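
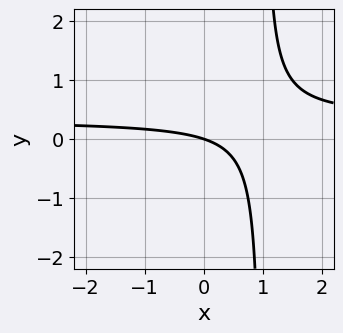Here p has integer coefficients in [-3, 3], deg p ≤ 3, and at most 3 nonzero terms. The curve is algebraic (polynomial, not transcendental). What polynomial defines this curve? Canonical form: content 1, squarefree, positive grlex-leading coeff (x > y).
3*x*y - x - 3*y

(a) deg p = 2. The shape is more complex than any degree-1 curve.
(b) Checking where it meets the axes: it meets the x-axis at x = 0 (among the integer gridlines); it crosses the y-axis at the gridline y = 0.
(c) Fitting integer coefficients to these (and the overall shape) gives p.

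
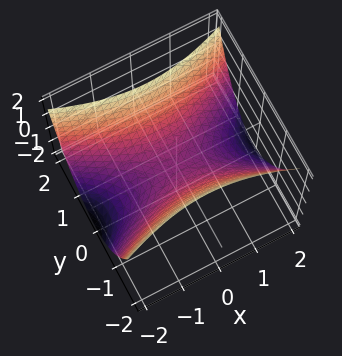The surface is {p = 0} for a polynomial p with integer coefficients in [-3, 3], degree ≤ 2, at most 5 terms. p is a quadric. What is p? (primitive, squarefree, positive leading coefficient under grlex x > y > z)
deg p = 2.
Symmetries: the x ↦ −x reflection is a symmetry, so x appears only in even powers; the y ↦ −y reflection is a symmetry, so y appears only in even powers.
Observable constraints: it crosses the x-axis at the gridline x = 0; one z-axis crossing is at z = 0; it crosses the y-axis at the gridline y = 0.
Fitting integer coefficients to these (and the overall shape) gives p.

x^2 - 3*y^2 + 3*z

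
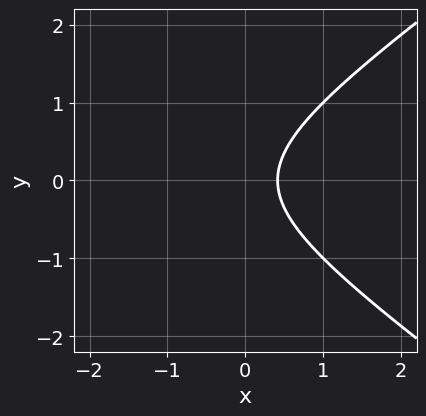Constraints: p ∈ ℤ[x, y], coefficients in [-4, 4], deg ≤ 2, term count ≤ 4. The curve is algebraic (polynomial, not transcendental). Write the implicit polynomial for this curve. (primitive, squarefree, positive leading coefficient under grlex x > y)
x^2 - 2*y^2 + 2*x - 1

First, the degree is 2 — no degree-1 curve has this shape.
Then, symmetries: mirror symmetry y ↦ −y ⇒ only even powers of y.
Then, from the axis intercepts and sections: the curve avoids every integer y-axis point in the box.
Finally, fitting integer coefficients to these (and the overall shape) gives p.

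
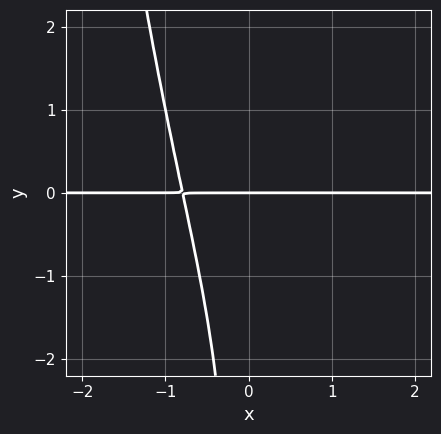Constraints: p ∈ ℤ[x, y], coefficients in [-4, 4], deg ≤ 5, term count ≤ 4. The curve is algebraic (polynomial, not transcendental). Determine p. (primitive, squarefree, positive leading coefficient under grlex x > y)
First, degree: a generic line meets the curve in up to 4 points, so deg p = 4.
Then, reading off the gridlines: the visible x-axis segment lies entirely on the curve; it crosses the y-axis at the gridline y = 0.
Finally, the integer polynomial consistent with all of this is the stated p.

2*x^3*y - x*y^2 + y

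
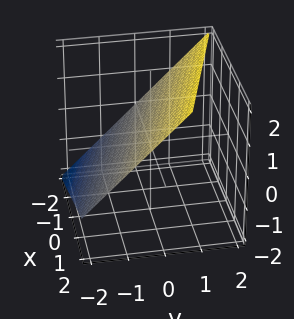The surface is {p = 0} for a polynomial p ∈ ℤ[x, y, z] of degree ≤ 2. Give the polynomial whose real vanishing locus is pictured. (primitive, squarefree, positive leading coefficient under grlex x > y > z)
Degree: the surface is flat (a plane), so deg p = 1.
Observable constraints: one x-axis crossing is at x = -2.
The integer polynomial consistent with all of this is the stated p.

x + 3*y - 3*z + 2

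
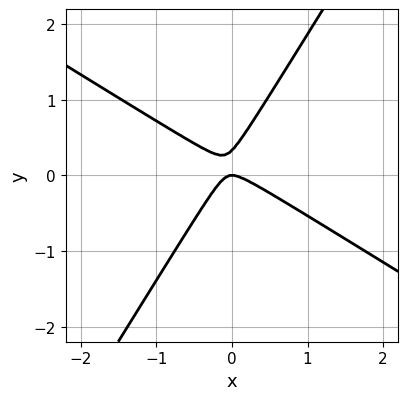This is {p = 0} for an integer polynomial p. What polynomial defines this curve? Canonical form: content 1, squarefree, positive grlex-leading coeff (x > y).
The degree is 2 — no degree-1 curve has this shape.
Observable constraints: it crosses the x-axis at the gridline x = 0; one y-axis crossing is at y = 0.
These observations pin down the coefficients.

3*x^2 + 3*x*y - 3*y^2 + y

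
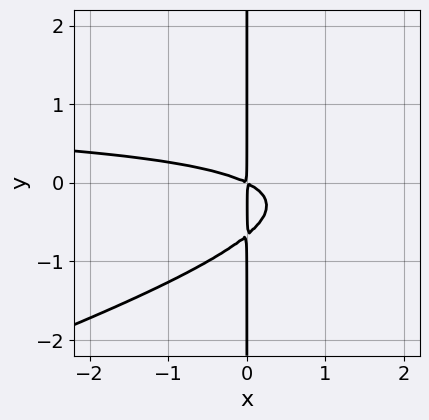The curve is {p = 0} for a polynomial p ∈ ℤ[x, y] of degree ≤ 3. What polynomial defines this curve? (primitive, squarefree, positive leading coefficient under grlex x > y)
x^2*y - 3*x*y^2 - x^2 - 2*x*y

First, deg p = 3. A generic line meets the curve in up to 3 points.
Then, from the axis intercepts and sections: every point of the y-axis in the box is on the curve.
Finally, the integer polynomial consistent with all of this is the stated p.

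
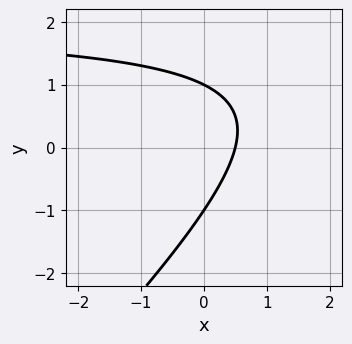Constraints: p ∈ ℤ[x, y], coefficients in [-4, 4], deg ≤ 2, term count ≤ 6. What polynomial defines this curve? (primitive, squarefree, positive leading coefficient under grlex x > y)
1. The degree is 2 — a generic line meets the curve in up to 2 points.
2. Against the integer gridlines: the y-axis gridline crossings are at y ∈ {-1, 1}.
3. Fitting integer coefficients to these (and the overall shape) gives p.

x*y - y^2 - 2*x + 1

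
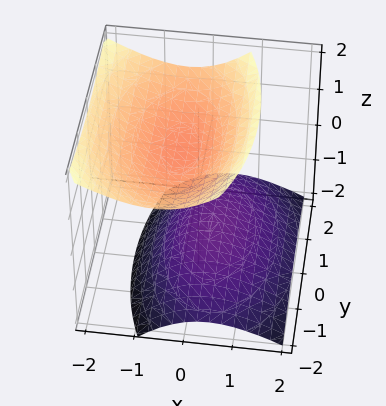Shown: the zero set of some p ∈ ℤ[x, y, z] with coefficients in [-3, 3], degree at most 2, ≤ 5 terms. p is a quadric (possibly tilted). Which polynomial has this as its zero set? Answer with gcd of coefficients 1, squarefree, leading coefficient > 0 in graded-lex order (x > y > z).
The picture has 2 separate pieces. Treating them together as one polynomial.
The degree is 2 — no degree-1 surface has this shape.
Observable constraints: it misses every integer gridline on the y-axis; the surface avoids every integer x-axis point in the box; among the integer gridlines, it crosses the z-axis at z ∈ {-1, 1}.
Together with the visible shape, these determine p as stated.

3*x^2 + 2*x*z + y^2 - 3*z^2 + 3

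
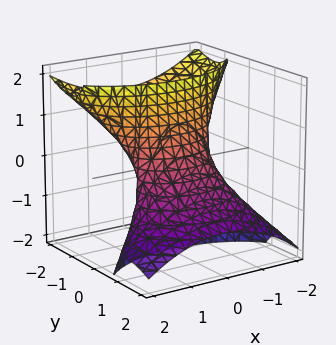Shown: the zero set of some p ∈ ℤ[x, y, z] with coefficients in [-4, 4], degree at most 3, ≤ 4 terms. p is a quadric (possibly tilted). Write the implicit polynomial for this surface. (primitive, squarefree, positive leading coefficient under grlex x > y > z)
First, deg p = 2.
Then, observable constraints: the x-axis gridline crossings are at x ∈ {-1, 1}; no z-intercept at any integer in the box.
Finally, together with the visible shape, these determine p as stated.

x^2 + 2*y^2 + 3*y*z - 1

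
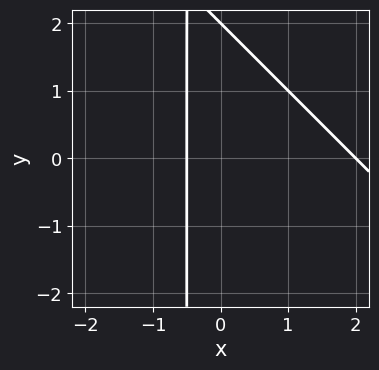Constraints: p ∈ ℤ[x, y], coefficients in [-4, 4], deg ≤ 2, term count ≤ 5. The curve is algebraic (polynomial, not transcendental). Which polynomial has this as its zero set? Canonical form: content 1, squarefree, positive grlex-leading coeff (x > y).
2*x^2 + 2*x*y - 3*x + y - 2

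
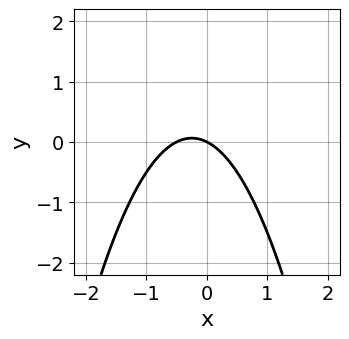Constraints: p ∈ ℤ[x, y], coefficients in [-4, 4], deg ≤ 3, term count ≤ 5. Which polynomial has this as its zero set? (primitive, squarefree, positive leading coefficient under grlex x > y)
deg p = 2.
From the visible intercepts: it meets the y-axis at y = 0 (among the integer gridlines); it meets the x-axis at x = 0 (among the integer gridlines).
Solving for integer coefficients yields p as stated.

2*x^2 + x + 2*y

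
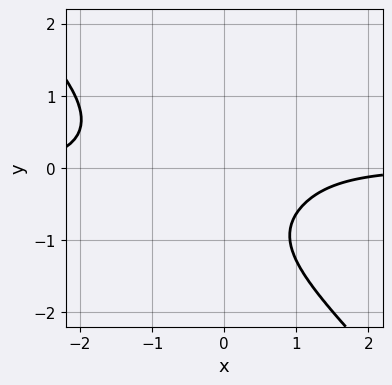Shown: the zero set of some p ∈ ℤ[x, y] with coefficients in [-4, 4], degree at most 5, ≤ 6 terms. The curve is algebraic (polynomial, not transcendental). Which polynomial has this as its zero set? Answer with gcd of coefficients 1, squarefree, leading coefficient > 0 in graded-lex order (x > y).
2*x^3*y + 2*y^4 + 2*x^2*y - 2*x*y^2 + 3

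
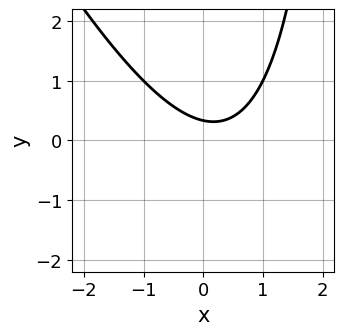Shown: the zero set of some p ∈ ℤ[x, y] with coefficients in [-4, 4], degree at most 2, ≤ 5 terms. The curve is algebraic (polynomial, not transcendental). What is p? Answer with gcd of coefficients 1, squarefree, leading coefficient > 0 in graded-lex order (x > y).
(a) deg p = 2. The shape is more complex than any degree-1 curve.
(b) Checking where it meets the axes: it misses every integer gridline on the x-axis.
(c) Matching integer coefficients to the picture gives p.

2*x^2 + x*y - x - 3*y + 1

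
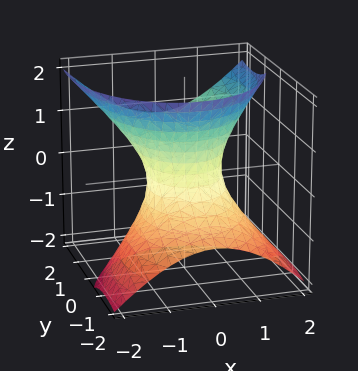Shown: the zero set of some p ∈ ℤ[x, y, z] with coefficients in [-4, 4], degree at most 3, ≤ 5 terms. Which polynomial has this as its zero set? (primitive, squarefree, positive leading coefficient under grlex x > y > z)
3*x^2 + 2*y^2 - 3*y*z - 2*z^2 - 2

1. The degree is 2 — no degree-1 surface has this shape.
2. Against the integer gridlines: the y-axis gridline crossings are at y ∈ {-1, 1}; no z-intercept at any integer in the box.
3. These observations pin down the coefficients.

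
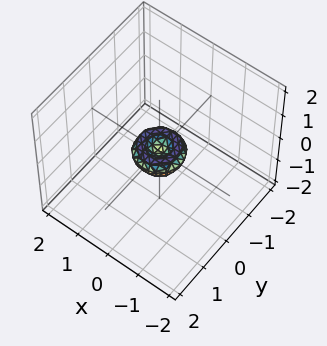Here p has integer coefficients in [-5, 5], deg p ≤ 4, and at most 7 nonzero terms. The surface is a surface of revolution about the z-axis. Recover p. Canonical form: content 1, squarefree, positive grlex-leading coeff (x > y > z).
2*x^4 + 4*x^2*y^2 + 2*y^4 - x^2 - y^2 + 2*z^2

Degree: a generic line meets the surface in up to 4 points, so deg p = 4.
Symmetries: rotational symmetry about the z-axis ⇒ p depends on x, y only through x² + y².
Reading off the gridlines: it meets the z-axis at z = 0 (among the integer gridlines); it crosses the y-axis at the gridline y = 0; a circular section at z = 0 has radius between 0 and 1; one x-axis crossing is at x = 0.
Together with the visible shape, these determine p as stated.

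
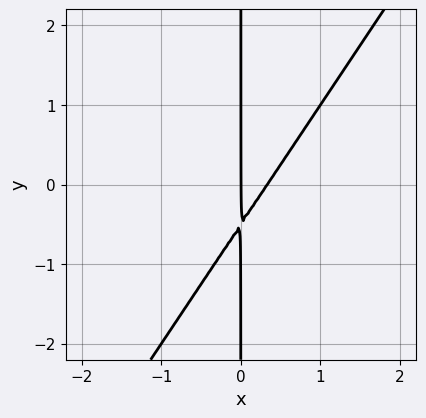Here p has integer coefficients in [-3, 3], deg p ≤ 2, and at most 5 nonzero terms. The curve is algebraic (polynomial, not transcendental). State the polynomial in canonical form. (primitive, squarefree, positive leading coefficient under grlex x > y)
The degree is 2 — the shape is more complex than any degree-1 curve.
From the visible intercepts: it crosses the x-axis at the gridline x = 0; the visible y-axis segment lies entirely on the curve.
Assembling these constraints gives the stated polynomial.

3*x^2 - 2*x*y - x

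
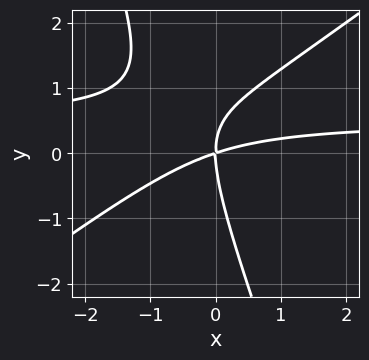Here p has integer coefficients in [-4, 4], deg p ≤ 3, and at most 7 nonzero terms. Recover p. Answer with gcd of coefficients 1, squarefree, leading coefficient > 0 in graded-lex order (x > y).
(a) deg p = 3.
(b) Checking where it meets the axes: it meets the x-axis at x = 0 (among the integer gridlines); it meets the y-axis at y = 0 (among the integer gridlines).
(c) Putting this together gives p.

2*x^2*y - 2*x*y^2 - y^3 - x^2 + 3*x*y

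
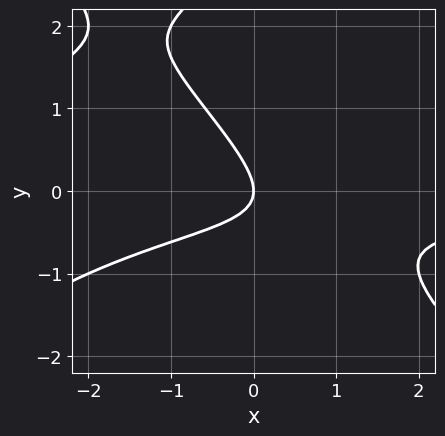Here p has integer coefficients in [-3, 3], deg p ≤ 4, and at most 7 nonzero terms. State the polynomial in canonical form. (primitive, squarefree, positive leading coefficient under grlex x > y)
x^2*y - y^3 + 2*x*y + 3*y^2 + 2*x

First, the degree is 3 — no degree-2 curve has this shape.
Then, against the integer gridlines: it meets the x-axis at x = 0 (among the integer gridlines); one y-axis crossing is at y = 0.
Finally, these observations pin down the coefficients.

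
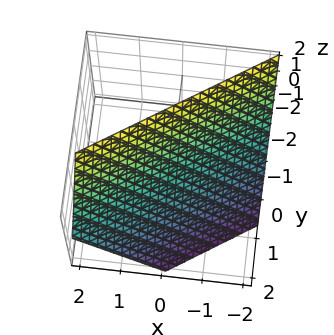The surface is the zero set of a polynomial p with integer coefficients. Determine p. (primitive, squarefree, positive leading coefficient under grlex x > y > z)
2*x - 3*y - 2*z + 2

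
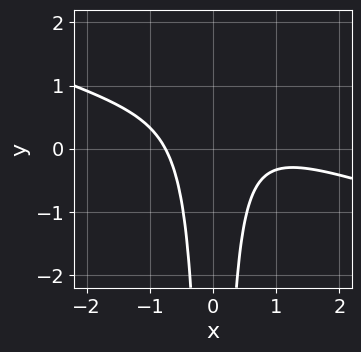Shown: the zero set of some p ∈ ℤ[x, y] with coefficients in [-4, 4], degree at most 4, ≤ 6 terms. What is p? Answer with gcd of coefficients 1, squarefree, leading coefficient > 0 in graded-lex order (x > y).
x^3 + 3*x^2*y - x^2 + 1

First, deg p = 3.
Next, reading off the gridlines: it misses every integer gridline on the y-axis.
Finally, matching integer coefficients to the picture gives p.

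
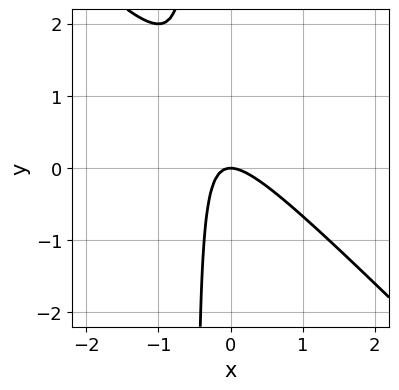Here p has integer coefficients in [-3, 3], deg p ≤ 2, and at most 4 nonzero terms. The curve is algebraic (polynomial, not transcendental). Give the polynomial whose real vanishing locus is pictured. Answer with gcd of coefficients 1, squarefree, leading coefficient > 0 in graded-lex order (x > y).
2*x^2 + 2*x*y + y

1. The degree is 2 — the shape is more complex than any degree-1 curve.
2. Observable constraints: one y-axis crossing is at y = 0; it crosses the x-axis at the gridline x = 0.
3. The integer polynomial consistent with all of this is the stated p.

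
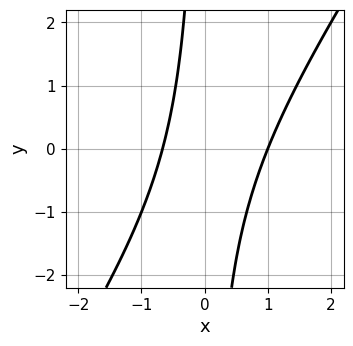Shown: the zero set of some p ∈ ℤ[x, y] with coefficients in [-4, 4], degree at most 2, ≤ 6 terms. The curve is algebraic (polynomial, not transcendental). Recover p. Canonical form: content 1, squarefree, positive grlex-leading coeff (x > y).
First, the degree is 2 — a generic line meets the curve in up to 2 points.
Next, from the visible intercepts: one x-axis crossing is at x = 1; it misses every integer gridline on the y-axis.
Finally, assembling these constraints gives the stated polynomial.

3*x^2 - 2*x*y - x - 2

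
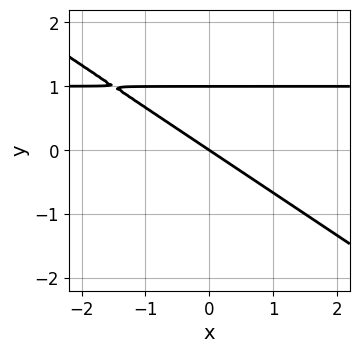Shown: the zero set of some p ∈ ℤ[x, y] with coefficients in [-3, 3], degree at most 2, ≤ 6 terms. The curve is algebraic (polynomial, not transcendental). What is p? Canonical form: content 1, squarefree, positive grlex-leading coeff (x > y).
2*x*y + 3*y^2 - 2*x - 3*y

First, degree: a generic line meets the curve in up to 2 points, so deg p = 2.
Next, checking where it meets the axes: one x-axis crossing is at x = 0; the y-axis gridline crossings are at y ∈ {0, 1}.
Finally, the integer polynomial consistent with all of this is the stated p.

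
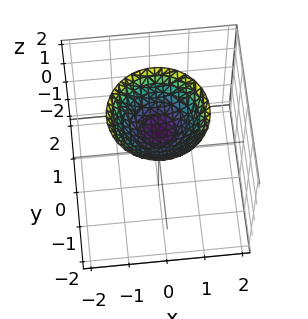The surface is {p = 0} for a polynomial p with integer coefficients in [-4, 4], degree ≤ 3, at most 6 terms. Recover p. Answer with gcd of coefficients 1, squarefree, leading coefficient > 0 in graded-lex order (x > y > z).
2*x^2 + 2*y^2 - 3*z + 3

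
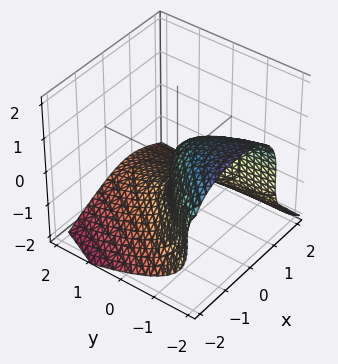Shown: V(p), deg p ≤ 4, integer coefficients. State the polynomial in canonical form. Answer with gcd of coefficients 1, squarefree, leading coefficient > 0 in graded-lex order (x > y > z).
2*z^3 + 3*x^2 - 2*x*y + 3*y

(a) The degree is 3 — a generic line meets the surface in up to 3 points.
(b) From the visible intercepts: it crosses the y-axis at the gridline y = 0; it meets the x-axis at x = 0 (among the integer gridlines).
(c) Assembling these constraints gives the stated polynomial.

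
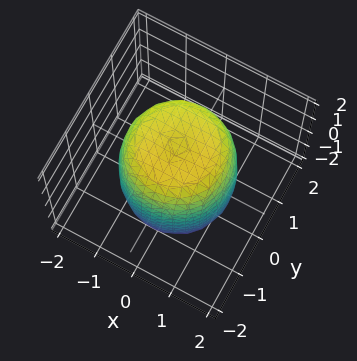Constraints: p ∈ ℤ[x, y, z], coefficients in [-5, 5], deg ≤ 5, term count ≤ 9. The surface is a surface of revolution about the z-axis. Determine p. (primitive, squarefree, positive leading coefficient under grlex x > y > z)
2*x^4 + 4*x^2*y^2 + 2*y^4 - 2*x^2 - 2*y^2 + z^2 - 3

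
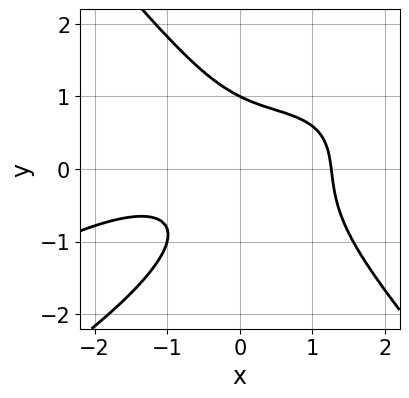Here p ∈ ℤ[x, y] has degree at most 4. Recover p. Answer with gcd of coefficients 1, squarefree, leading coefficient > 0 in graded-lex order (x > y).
x^3 - 2*x^2*y + 2*y^3 + 3*x*y - 2

(a) Degree: the shape is more complex than any degree-2 curve, so deg p = 3.
(b) Observable constraints: it crosses the y-axis at the gridline y = 1.
(c) The integer polynomial consistent with all of this is the stated p.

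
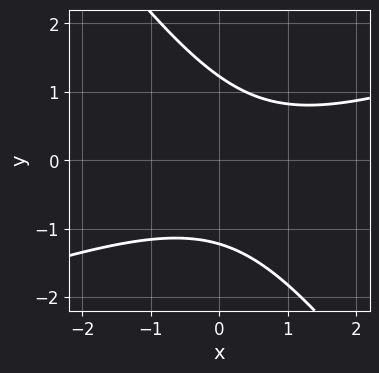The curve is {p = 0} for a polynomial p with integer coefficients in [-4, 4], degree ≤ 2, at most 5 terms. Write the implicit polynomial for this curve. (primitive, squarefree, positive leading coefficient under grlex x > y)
Degree: no degree-1 curve has this shape, so deg p = 2.
From the visible intercepts: no x-intercept at any integer in the box.
Solving for integer coefficients yields p as stated.

x^2 - 2*x*y - 2*y^2 - x + 3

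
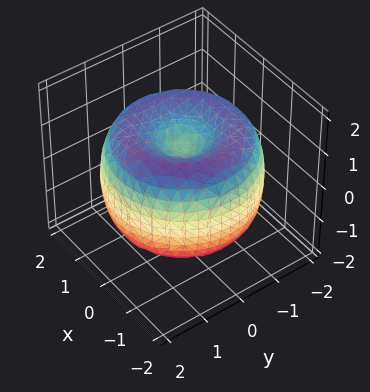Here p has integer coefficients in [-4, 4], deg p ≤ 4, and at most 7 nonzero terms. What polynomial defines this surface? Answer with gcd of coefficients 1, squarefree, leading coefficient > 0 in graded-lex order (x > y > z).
First, the degree is 4 — no degree-3 surface has this shape.
Next, symmetry: every cross-section ⟂ z is a circle, so x, y appear only via x² + y².
Next, from the axis intercepts and sections: a circular section at z = 0 has radius between 1 and 2.
Finally, assembling these constraints gives the stated polynomial.

x^4 + 2*x^2*y^2 + y^4 - 3*x^2 - 3*y^2 + 2*z^2 - 1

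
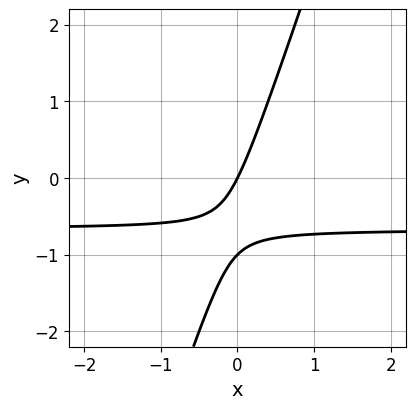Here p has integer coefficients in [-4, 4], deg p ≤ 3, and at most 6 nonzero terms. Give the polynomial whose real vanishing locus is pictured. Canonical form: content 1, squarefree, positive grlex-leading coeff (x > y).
First, deg p = 2.
Then, observable constraints: one x-axis crossing is at x = 0; among the integer gridlines, it crosses the y-axis at y ∈ {-1, 0}.
Finally, putting this together gives p.

3*x*y - y^2 + 2*x - y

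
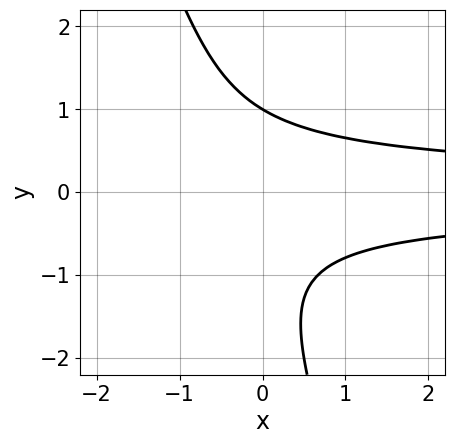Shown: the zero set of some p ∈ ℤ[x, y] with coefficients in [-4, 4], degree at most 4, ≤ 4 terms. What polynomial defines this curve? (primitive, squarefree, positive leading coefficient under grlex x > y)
3*x*y^2 + y^3 + y^2 - 2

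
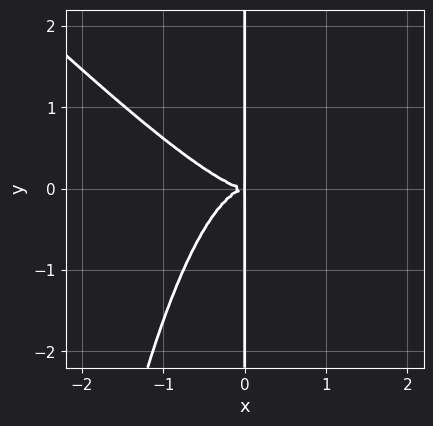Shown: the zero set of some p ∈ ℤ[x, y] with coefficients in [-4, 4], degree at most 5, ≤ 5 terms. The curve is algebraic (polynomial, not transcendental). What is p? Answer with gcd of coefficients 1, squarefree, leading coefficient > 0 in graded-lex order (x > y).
x^4 + x^3*y + x*y^2

Degree: the shape is more complex than any degree-3 curve, so deg p = 4.
From the axis intercepts and sections: every point of the y-axis in the box is on the curve.
The integer polynomial consistent with all of this is the stated p.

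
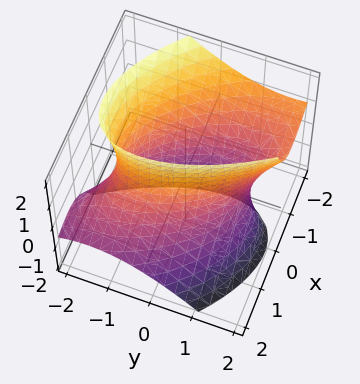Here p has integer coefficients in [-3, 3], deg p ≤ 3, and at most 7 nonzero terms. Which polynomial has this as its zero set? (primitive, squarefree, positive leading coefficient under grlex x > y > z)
3*x^2 + 3*x*y + 3*x*z + 2*y^2 - z^2 - 3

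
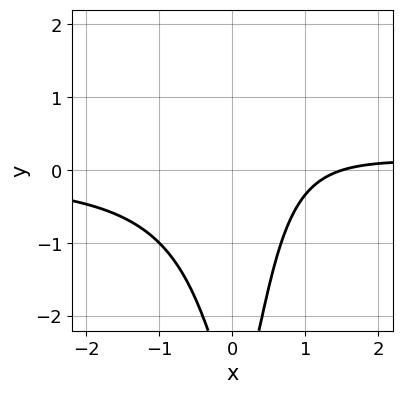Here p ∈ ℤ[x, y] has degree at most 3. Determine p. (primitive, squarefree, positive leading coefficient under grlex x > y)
3*x^2*y - x*y - 2*x + y + 3

Degree: no degree-2 curve has this shape, so deg p = 3.
From the visible intercepts: no y-intercept at any integer in the box.
The integer polynomial consistent with all of this is the stated p.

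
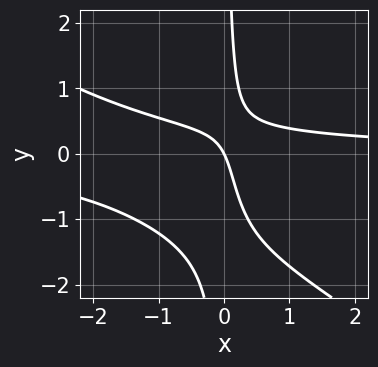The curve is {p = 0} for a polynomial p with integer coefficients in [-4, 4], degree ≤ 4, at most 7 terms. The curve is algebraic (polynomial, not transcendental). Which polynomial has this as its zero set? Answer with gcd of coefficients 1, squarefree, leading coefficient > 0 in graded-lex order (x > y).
(a) Degree: a generic line meets the curve in up to 3 points, so deg p = 3.
(b) Checking where it meets the axes: one x-axis crossing is at x = 0; it crosses the y-axis at the gridline y = 0.
(c) Together with the visible shape, these determine p as stated.

2*x^2*y + 3*x*y^2 + 3*x*y - 2*x - y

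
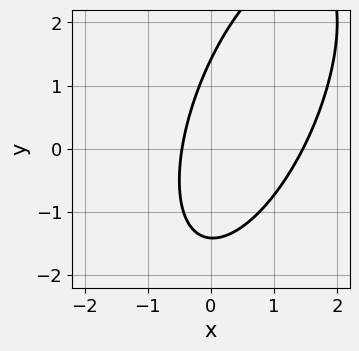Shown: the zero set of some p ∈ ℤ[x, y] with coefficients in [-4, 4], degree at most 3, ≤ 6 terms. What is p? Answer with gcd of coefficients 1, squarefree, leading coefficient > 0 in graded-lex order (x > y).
(a) deg p = 2. No degree-1 curve has this shape.
(b) The integer polynomial consistent with all of this is the stated p.

3*x^2 - 2*x*y + y^2 - 3*x - 2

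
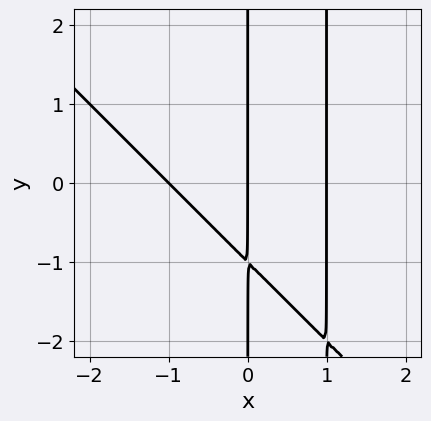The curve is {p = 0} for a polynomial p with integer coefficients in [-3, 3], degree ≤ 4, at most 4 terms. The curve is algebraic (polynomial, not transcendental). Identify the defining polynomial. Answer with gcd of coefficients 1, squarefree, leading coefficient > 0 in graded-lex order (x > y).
First, deg p = 3. The shape is more complex than any degree-2 curve.
Next, checking where it meets the axes: the x-axis gridline crossings are at x ∈ {-1, 0, 1}; the visible y-axis segment lies entirely on the curve.
Finally, the integer polynomial consistent with all of this is the stated p.

x^3 + x^2*y - x*y - x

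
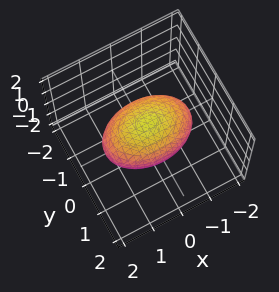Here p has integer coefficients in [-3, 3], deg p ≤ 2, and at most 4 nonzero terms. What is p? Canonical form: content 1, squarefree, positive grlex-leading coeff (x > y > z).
x^2 + 2*y^2 + 2*z^2 - 2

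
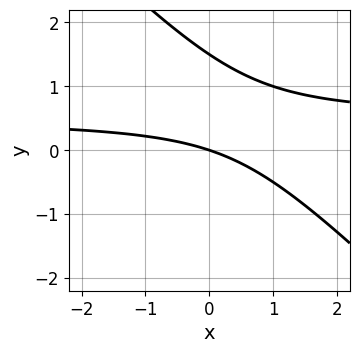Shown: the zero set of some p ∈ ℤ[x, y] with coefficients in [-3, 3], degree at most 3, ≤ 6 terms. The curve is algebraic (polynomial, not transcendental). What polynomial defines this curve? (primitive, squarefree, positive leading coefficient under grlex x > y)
2*x*y + 2*y^2 - x - 3*y

1. Degree: a generic line meets the curve in up to 2 points, so deg p = 2.
2. From the visible intercepts: one y-axis crossing is at y = 0; one x-axis crossing is at x = 0.
3. Together with the visible shape, these determine p as stated.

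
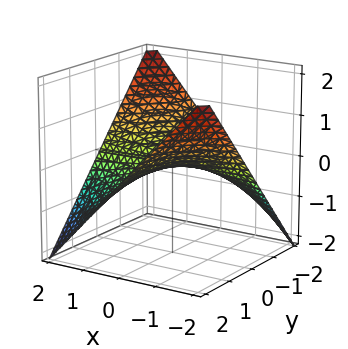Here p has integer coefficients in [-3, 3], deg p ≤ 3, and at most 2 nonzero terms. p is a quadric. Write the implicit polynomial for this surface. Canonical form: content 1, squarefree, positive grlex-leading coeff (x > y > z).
x*y + 2*z

Degree: a hyperbolic paraboloid; a quadric, so deg p = 2.
Against the integer gridlines: it crosses the z-axis at the gridline z = 0; the visible y-axis segment lies entirely on the surface; the visible x-axis segment lies entirely on the surface.
Solving for integer coefficients yields p as stated.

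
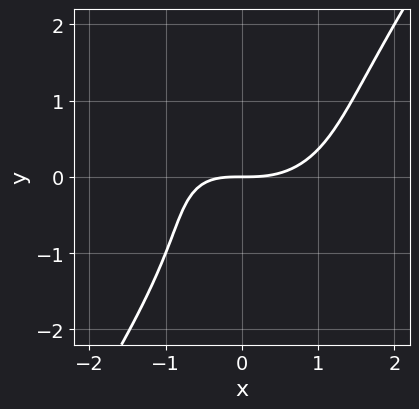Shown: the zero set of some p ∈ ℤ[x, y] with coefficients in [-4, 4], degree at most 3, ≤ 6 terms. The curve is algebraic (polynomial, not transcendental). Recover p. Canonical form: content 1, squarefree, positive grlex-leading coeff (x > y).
1. deg p = 3. A generic line meets the curve in up to 3 points.
2. Against the integer gridlines: it meets the y-axis at y = 0 (among the integer gridlines); it meets the x-axis at x = 0 (among the integer gridlines).
3. Together with the visible shape, these determine p as stated.

x^3 + x*y^2 - y^3 - x*y - 2*y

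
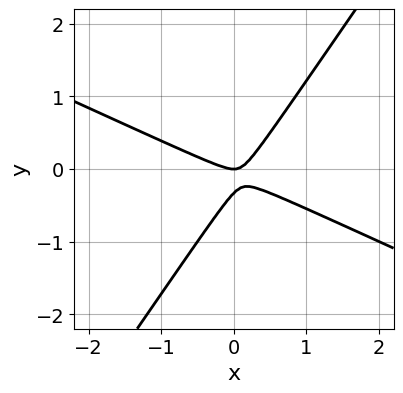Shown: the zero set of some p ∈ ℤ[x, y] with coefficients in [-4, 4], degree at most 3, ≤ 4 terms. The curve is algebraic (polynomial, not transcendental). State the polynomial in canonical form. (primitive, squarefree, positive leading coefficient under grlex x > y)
(a) deg p = 2.
(b) Checking where it meets the axes: one x-axis crossing is at x = 0; it crosses the y-axis at the gridline y = 0.
(c) Putting this together gives p.

2*x^2 + 3*x*y - 3*y^2 - y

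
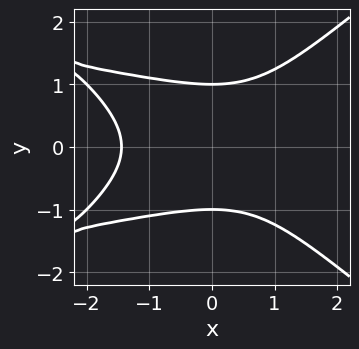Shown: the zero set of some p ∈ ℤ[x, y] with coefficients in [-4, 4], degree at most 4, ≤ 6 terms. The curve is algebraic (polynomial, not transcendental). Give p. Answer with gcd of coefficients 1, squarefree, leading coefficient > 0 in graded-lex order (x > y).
2*x^2*y^2 - 3*y^4 + x^3 + 3

(a) The degree is 4 — a generic line meets the curve in up to 4 points.
(b) Symmetries: it's symmetric under y → −y, forcing even powers of y.
(c) Reading off the gridlines: among the integer gridlines, it crosses the y-axis at y ∈ {-1, 1}.
(d) Putting this together gives p.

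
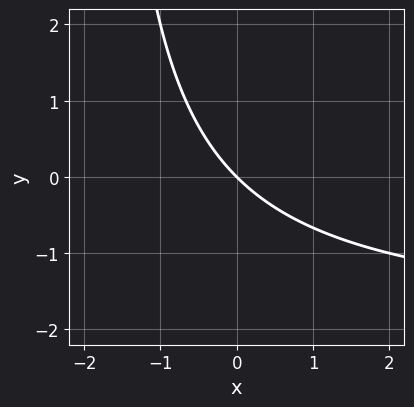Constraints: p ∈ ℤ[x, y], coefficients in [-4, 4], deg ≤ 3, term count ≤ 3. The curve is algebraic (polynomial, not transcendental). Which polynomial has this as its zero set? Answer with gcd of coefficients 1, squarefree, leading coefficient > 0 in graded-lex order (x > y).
deg p = 2.
Reading off the gridlines: it meets the x-axis at x = 0 (among the integer gridlines); it crosses the y-axis at the gridline y = 0.
Matching integer coefficients to the picture gives p.

x*y + 2*x + 2*y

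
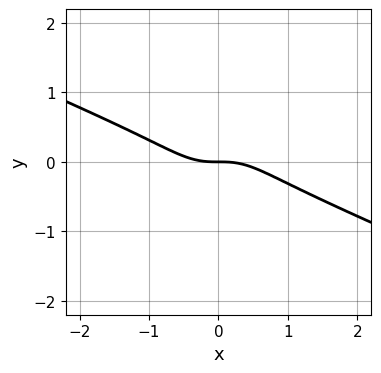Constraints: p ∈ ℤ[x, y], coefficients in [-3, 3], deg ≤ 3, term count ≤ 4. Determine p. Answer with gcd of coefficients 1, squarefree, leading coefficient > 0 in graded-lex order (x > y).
x^3 + 2*x^2*y + 2*y^3 + y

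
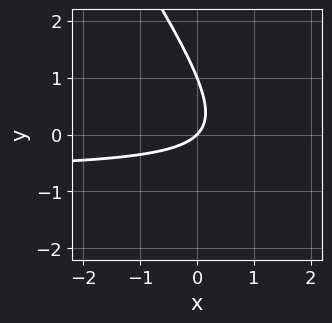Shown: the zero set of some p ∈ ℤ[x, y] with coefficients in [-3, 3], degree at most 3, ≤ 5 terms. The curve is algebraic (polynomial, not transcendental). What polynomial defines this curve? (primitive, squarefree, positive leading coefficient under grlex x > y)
1. Degree: the shape is more complex than any degree-1 curve, so deg p = 2.
2. Checking where it meets the axes: the y-axis gridline crossings are at y ∈ {0, 1}; it meets the x-axis at x = 0 (among the integer gridlines).
3. Together with the visible shape, these determine p as stated.

3*x*y + 2*y^2 + 2*x - 2*y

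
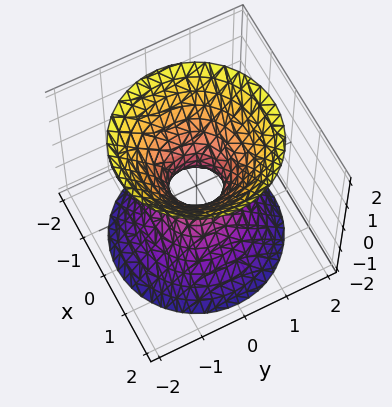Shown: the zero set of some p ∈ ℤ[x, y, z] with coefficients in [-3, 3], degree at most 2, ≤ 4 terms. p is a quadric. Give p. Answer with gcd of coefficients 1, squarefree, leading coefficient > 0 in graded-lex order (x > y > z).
3*x^2 + 3*y^2 - 2*z^2 - 1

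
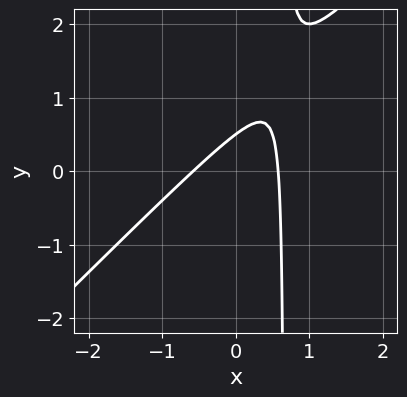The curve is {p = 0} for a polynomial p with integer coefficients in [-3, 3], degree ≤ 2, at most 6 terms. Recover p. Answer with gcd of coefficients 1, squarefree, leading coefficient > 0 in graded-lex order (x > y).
(a) Degree: a generic line meets the curve in up to 2 points, so deg p = 2.
(b) Solving for integer coefficients yields p as stated.

3*x^2 - 3*x*y + 2*y - 1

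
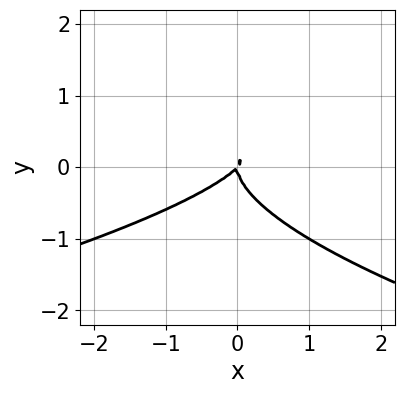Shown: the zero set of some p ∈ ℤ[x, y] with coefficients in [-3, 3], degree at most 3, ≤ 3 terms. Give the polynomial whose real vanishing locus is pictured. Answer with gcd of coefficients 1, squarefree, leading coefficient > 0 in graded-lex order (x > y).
deg p = 3.
Checking where it meets the axes: it crosses the y-axis at the gridline y = 0; it crosses the x-axis at the gridline x = 0.
These observations pin down the coefficients.

2*y^3 + x^2 - x*y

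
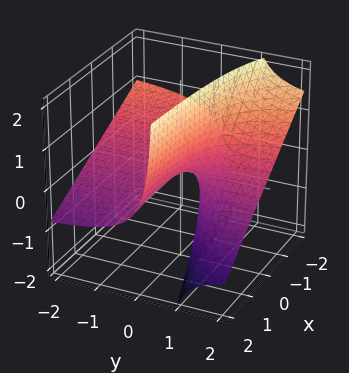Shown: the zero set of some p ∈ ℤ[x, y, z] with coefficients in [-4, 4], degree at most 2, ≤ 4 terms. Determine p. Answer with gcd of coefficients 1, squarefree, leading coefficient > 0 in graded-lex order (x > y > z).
deg p = 2.
Against the integer gridlines: one z-axis crossing is at z = 0; the visible y-axis segment lies entirely on the surface.
Together with the visible shape, these determine p as stated.

x*y + 2*y*z - z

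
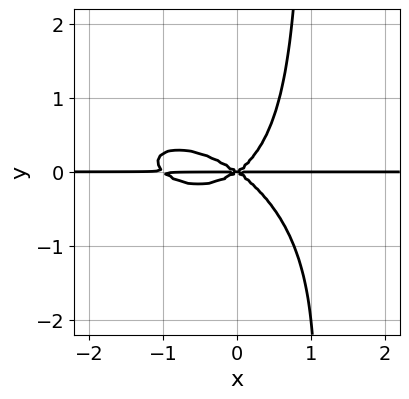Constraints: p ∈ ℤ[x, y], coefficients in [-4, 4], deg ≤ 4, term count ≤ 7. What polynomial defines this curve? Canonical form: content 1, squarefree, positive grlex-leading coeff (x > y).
1. The degree is 4 — no degree-3 curve has this shape.
2. From the axis intercepts and sections: it meets the y-axis at y = 0 (among the integer gridlines); every point of the x-axis in the box is on the curve.
3. Assembling these constraints gives the stated polynomial.

x^3*y + x^2*y^2 + 2*x*y^3 + x^2*y - 2*y^3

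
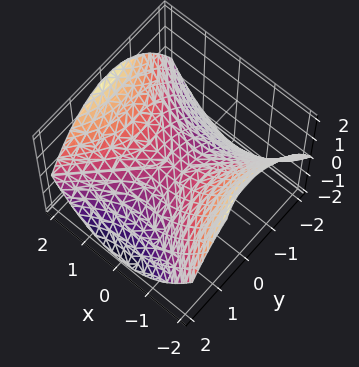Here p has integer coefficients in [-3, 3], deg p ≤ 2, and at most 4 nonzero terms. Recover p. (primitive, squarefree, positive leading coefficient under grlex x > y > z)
x^2 - y^2 - 2*z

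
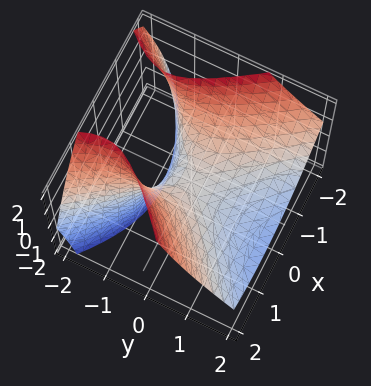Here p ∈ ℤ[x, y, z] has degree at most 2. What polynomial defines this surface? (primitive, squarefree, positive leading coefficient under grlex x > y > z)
2*x^2 - x*y - 2*y^2 - 3*y*z - 3*z

First, deg p = 2. The shape is more complex than any degree-1 surface.
Then, from the axis intercepts and sections: it crosses the y-axis at the gridline y = 0; it crosses the z-axis at the gridline z = 0; it meets the x-axis at x = 0 (among the integer gridlines).
Finally, solving for integer coefficients yields p as stated.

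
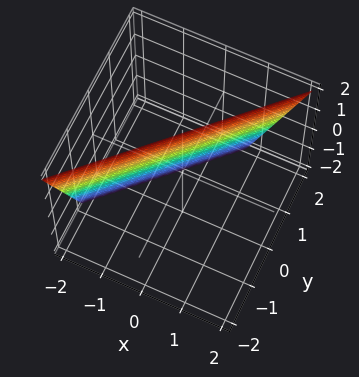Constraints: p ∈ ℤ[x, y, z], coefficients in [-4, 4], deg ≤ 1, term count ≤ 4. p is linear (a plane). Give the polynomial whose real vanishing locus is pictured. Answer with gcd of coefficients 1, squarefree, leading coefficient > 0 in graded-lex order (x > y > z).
3*x - 3*y - z + 2

1. The degree is 1 — the surface is flat (a plane).
2. Checking where it meets the axes: it crosses the z-axis at the gridline z = 2.
3. These observations pin down the coefficients.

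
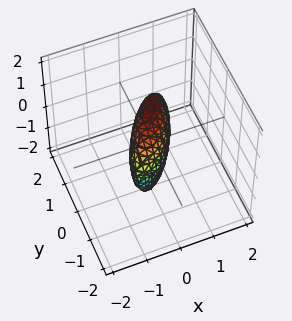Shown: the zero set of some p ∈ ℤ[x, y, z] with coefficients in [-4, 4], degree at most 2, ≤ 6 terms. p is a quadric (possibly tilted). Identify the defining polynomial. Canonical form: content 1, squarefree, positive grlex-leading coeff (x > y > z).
The degree is 2 — no degree-1 surface has this shape.
Reading off the gridlines: among the integer gridlines, it crosses the z-axis at z ∈ {-1, 1}.
The integer polynomial consistent with all of this is the stated p.

3*x^2 - 3*x*y + 2*y^2 - y*z + z^2 - 1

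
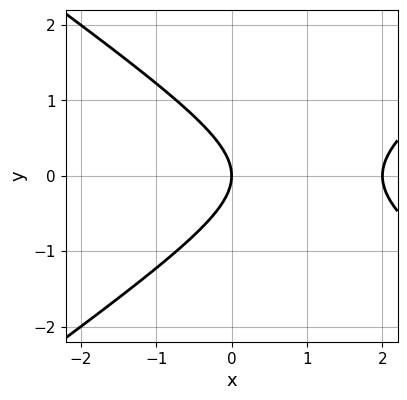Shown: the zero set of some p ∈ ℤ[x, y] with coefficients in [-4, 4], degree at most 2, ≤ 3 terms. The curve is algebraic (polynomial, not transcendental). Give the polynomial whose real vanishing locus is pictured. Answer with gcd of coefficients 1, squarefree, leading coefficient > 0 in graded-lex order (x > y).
1. Degree: a generic line meets the curve in up to 2 points, so deg p = 2.
2. Symmetries: mirror symmetry y ↦ −y ⇒ only even powers of y.
3. From the visible intercepts: among the integer gridlines, it crosses the x-axis at x ∈ {0, 2}; it meets the y-axis at y = 0 (among the integer gridlines).
4. Matching integer coefficients to the picture gives p.

x^2 - 2*y^2 - 2*x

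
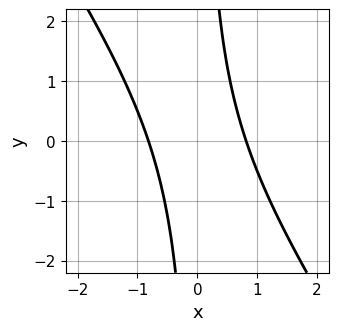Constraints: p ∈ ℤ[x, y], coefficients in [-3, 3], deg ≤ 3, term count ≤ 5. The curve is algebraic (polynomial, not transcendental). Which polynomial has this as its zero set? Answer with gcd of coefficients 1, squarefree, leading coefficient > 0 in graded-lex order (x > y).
Degree: the shape is more complex than any degree-1 curve, so deg p = 2.
Checking where it meets the axes: the curve avoids every integer y-axis point in the box.
Fitting integer coefficients to these (and the overall shape) gives p.

3*x^2 + 2*x*y - 2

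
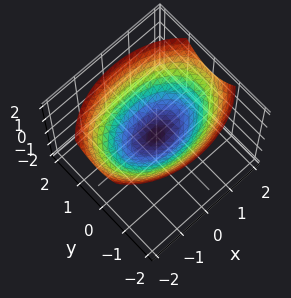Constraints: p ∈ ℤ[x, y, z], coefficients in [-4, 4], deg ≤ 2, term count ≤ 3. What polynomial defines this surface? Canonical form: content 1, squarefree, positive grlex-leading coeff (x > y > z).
First, degree: a paraboloid; a quadric, so deg p = 2.
Then, symmetries: mirror symmetry y ↦ −y ⇒ only even powers of y; mirror symmetry x ↦ −x ⇒ only even powers of x.
Next, from the visible intercepts: it crosses the y-axis at the gridline y = 0; it crosses the x-axis at the gridline x = 0; one z-axis crossing is at z = 0.
Finally, together with the visible shape, these determine p as stated.

x^2 + 2*y^2 - 3*z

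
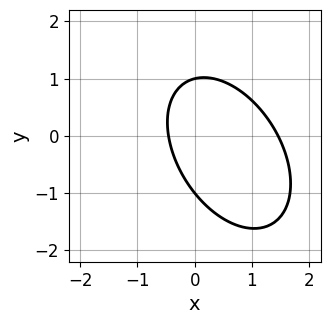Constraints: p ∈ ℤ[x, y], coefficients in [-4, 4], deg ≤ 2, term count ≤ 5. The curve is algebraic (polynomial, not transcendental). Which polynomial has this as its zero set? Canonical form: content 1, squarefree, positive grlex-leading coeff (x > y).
3*x^2 + 2*x*y + 2*y^2 - 3*x - 2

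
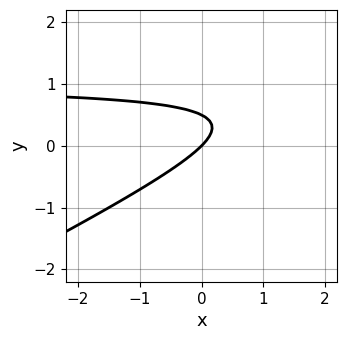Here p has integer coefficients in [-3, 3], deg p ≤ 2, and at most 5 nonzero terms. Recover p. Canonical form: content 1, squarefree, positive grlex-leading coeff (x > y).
Degree: a generic line meets the curve in up to 2 points, so deg p = 2.
Against the integer gridlines: one x-axis crossing is at x = 0; it crosses the y-axis at the gridline y = 0.
Together with the visible shape, these determine p as stated.

x*y - 2*y^2 - x + y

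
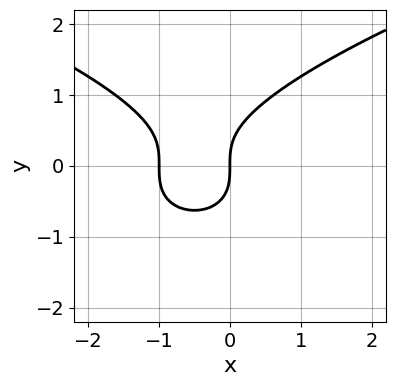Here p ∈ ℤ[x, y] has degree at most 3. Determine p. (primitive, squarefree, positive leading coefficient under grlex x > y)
First, deg p = 3.
Then, from the axis intercepts and sections: it meets the y-axis at y = 0 (among the integer gridlines); the x-axis gridline crossings are at x ∈ {-1, 0}.
Finally, matching integer coefficients to the picture gives p.

y^3 - x^2 - x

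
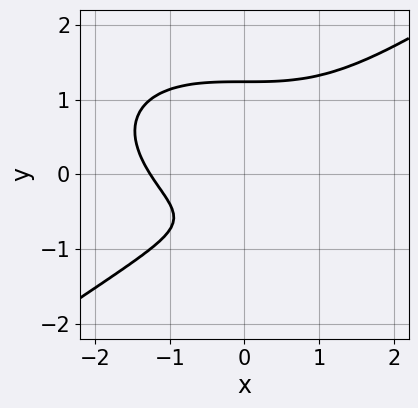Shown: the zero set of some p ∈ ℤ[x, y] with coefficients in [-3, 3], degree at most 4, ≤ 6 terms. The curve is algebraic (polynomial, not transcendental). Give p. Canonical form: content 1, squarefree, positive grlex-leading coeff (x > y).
x^3 - 3*y^3 + 3*y + 2

The degree is 3 — no degree-2 curve has this shape.
Putting this together gives p.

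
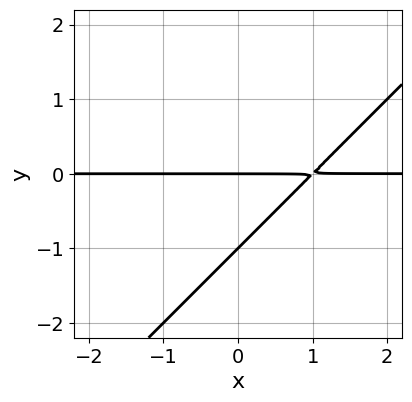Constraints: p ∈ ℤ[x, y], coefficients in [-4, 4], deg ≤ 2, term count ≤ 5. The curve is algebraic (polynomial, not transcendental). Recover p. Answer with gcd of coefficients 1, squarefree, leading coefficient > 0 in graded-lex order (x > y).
x*y - y^2 - y

First, deg p = 2. A generic line meets the curve in up to 2 points.
Next, from the visible intercepts: the visible x-axis segment lies entirely on the curve; among the integer gridlines, it crosses the y-axis at y ∈ {-1, 0}.
Finally, assembling these constraints gives the stated polynomial.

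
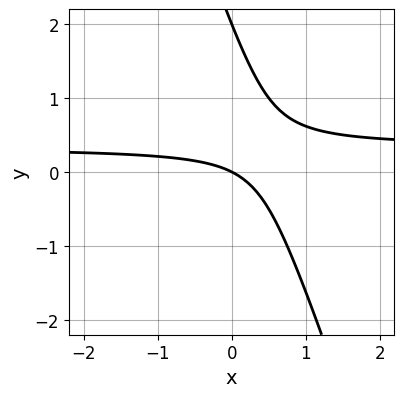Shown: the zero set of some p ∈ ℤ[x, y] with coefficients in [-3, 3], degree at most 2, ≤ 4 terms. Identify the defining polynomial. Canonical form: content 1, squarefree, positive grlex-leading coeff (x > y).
1. The degree is 2 — no degree-1 curve has this shape.
2. From the visible intercepts: among the integer gridlines, it crosses the y-axis at y ∈ {0, 2}; it crosses the x-axis at the gridline x = 0.
3. Fitting integer coefficients to these (and the overall shape) gives p.

3*x*y + y^2 - x - 2*y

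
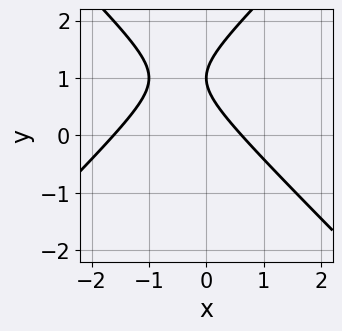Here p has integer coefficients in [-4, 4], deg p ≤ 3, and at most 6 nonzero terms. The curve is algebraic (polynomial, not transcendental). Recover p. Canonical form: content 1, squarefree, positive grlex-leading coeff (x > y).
x^2 - y^2 + x + 2*y - 1

First, degree: no degree-1 curve has this shape, so deg p = 2.
Next, checking where it meets the axes: one y-axis crossing is at y = 1.
Finally, solving for integer coefficients yields p as stated.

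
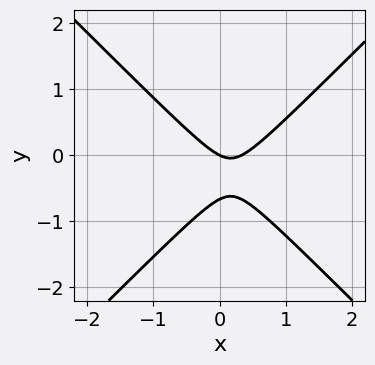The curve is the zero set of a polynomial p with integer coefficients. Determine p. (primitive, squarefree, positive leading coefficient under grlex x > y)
3*x^2 - 3*y^2 - x - 2*y

The degree is 2 — the shape is more complex than any degree-1 curve.
From the axis intercepts and sections: it meets the x-axis at x = 0 (among the integer gridlines); it meets the y-axis at y = 0 (among the integer gridlines).
Putting this together gives p.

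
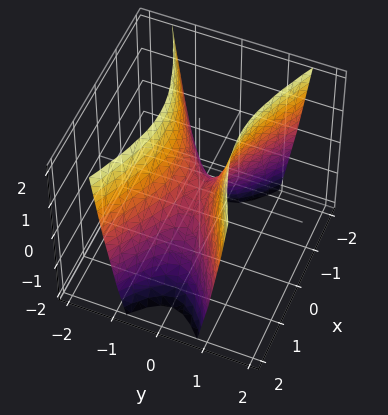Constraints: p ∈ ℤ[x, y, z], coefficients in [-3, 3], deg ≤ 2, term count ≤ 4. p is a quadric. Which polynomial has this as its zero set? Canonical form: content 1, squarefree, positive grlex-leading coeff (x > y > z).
1. The degree is 2 — a saddle surface; a quadric.
2. Symmetries: mirror symmetry x ↦ −x ⇒ only even powers of x; it's symmetric under y → −y, forcing even powers of y.
3. Reading off the gridlines: it crosses the y-axis at the gridline y = 0; one z-axis crossing is at z = 0.
4. These observations pin down the coefficients.

x^2 - 3*y^2 + z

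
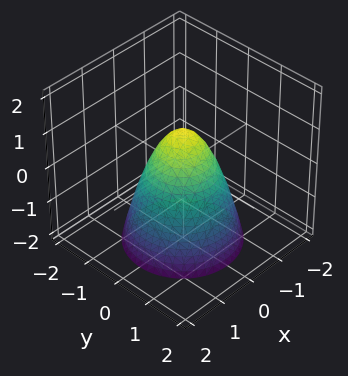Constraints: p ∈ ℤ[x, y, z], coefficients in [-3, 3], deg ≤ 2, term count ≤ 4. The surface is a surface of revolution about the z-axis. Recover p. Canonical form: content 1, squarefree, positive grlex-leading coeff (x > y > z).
3*x^2 + 3*y^2 + 2*z - 2

First, the degree is 2 — the shape is more complex than any degree-1 surface.
Then, symmetries: rotational symmetry about the z-axis ⇒ p depends on x, y only through x² + y².
Then, from the visible intercepts: a circular section at z = 0 has radius between 0 and 1; one z-axis crossing is at z = 1.
Finally, matching integer coefficients to the picture gives p.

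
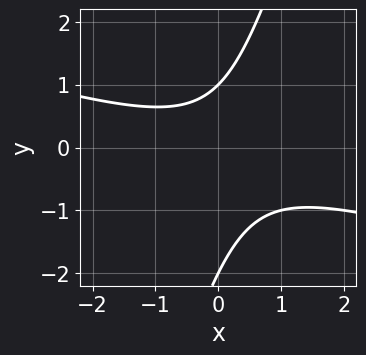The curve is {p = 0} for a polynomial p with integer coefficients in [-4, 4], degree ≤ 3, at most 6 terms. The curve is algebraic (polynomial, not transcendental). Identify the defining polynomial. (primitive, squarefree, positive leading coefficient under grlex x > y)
(a) deg p = 2.
(b) Against the integer gridlines: the curve avoids every integer x-axis point in the box; among the integer gridlines, it crosses the y-axis at y ∈ {-2, 1}.
(c) The integer polynomial consistent with all of this is the stated p.

x^2 + 3*x*y - y^2 - y + 2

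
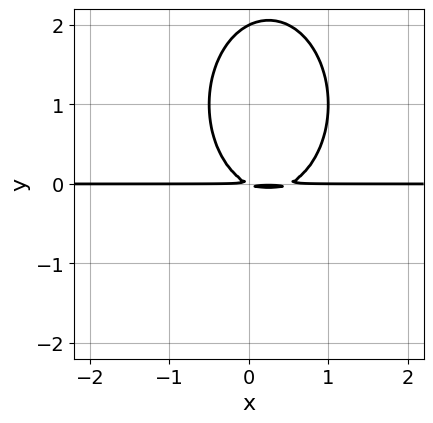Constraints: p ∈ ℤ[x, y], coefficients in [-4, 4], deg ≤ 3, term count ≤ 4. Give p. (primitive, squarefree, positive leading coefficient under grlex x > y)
First, deg p = 3. The shape is more complex than any degree-2 curve.
Then, from the visible intercepts: every point of the x-axis in the box is on the curve; it crosses the y-axis at the gridline y = 2.
Finally, fitting integer coefficients to these (and the overall shape) gives p.

2*x^2*y + y^3 - x*y - 2*y^2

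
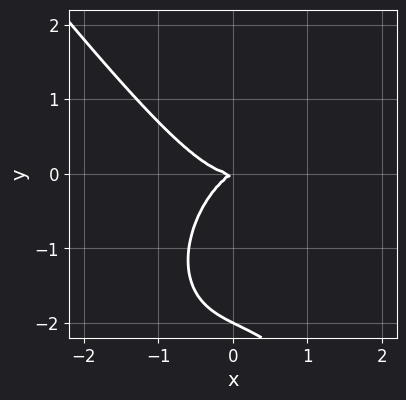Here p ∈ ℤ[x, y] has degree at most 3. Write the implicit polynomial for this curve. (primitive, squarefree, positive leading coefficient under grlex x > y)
2*x^3 + y^3 - x*y + 2*y^2

deg p = 3. A generic line meets the curve in up to 3 points.
Against the integer gridlines: the y-axis gridline crossings are at y ∈ {-2, 0}; it crosses the x-axis at the gridline x = 0.
Together with the visible shape, these determine p as stated.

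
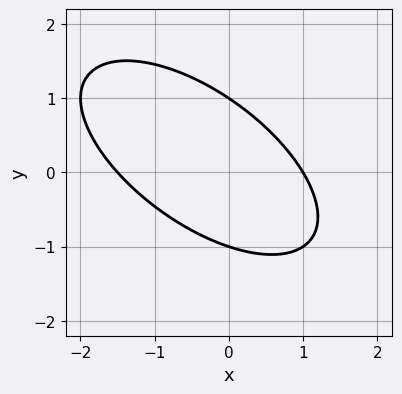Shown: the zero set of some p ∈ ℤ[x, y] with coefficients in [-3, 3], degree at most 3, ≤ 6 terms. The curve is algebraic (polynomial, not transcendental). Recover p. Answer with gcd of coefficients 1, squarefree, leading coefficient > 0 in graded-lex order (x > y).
1. The degree is 2 — the shape is more complex than any degree-1 curve.
2. From the visible intercepts: the y-axis gridline crossings are at y ∈ {-1, 1}; one x-axis crossing is at x = 1.
3. Fitting integer coefficients to these (and the overall shape) gives p.

2*x^2 + 3*x*y + 3*y^2 + x - 3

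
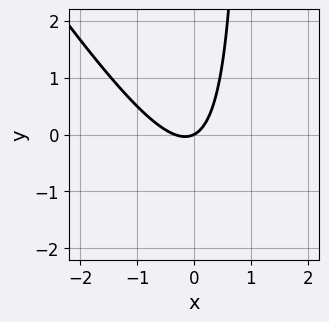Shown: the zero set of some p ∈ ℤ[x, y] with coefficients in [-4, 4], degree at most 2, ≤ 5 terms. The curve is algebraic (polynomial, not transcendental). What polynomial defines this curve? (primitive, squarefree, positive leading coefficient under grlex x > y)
First, degree: the shape is more complex than any degree-1 curve, so deg p = 2.
Then, reading off the gridlines: it meets the y-axis at y = 0 (among the integer gridlines); it meets the x-axis at x = 0 (among the integer gridlines).
Finally, fitting integer coefficients to these (and the overall shape) gives p.

3*x^2 + 2*x*y + x - 2*y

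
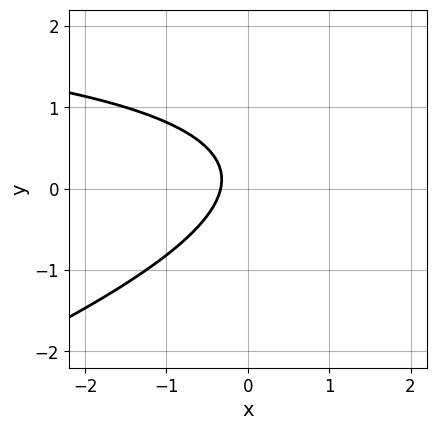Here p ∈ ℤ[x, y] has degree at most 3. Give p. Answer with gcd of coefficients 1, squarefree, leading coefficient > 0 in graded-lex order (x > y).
x*y - 3*y^2 - 3*x + y - 1

First, deg p = 2. A generic line meets the curve in up to 2 points.
Then, from the axis intercepts and sections: it misses every integer gridline on the y-axis.
Finally, these observations pin down the coefficients.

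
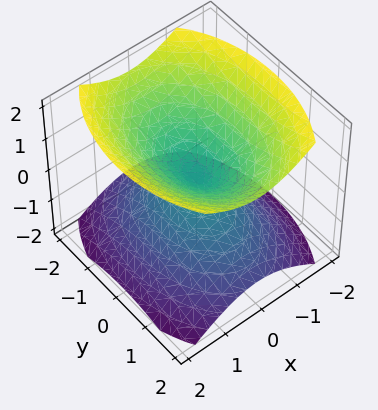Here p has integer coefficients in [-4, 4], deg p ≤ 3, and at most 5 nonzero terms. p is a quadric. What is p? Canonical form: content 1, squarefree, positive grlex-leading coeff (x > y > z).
2*x^2 + y^2 - 2*z^2

1. The picture has 2 separate pieces. They look like related sheets of one shape, so recover p as a whole.
2. deg p = 2. Two nappes meeting at a single point; a quadric.
3. Symmetries: it's symmetric under y → −y, forcing even powers of y; the x ↦ −x reflection is a symmetry, so x appears only in even powers; mirror symmetry z ↦ −z ⇒ only even powers of z.
4. Checking where it meets the axes: it crosses the x-axis at the gridline x = 0; it meets the z-axis at z = 0 (among the integer gridlines).
5. Together with the visible shape, these determine p as stated.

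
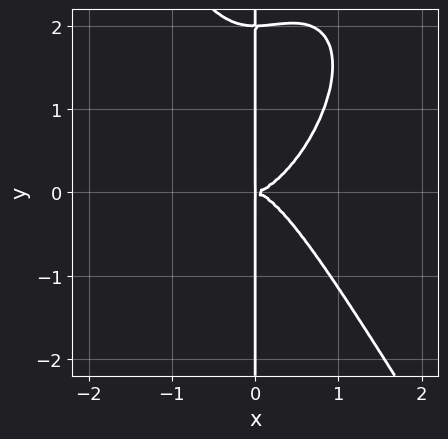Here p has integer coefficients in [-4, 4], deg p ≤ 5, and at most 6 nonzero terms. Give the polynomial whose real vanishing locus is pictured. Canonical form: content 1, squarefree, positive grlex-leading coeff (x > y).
3*x^4 - x^3*y + x*y^3 - 2*x*y^2

1. deg p = 4.
2. Against the integer gridlines: every point of the y-axis in the box is on the curve.
3. Putting this together gives p.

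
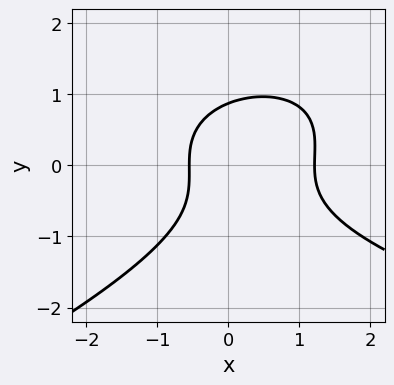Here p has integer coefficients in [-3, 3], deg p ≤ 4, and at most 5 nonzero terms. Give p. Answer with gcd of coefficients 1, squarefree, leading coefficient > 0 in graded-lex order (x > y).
First, degree: a generic line meets the curve in up to 3 points, so deg p = 3.
Finally, matching integer coefficients to the picture gives p.

x*y^2 - 3*y^3 - 3*x^2 + 2*x + 2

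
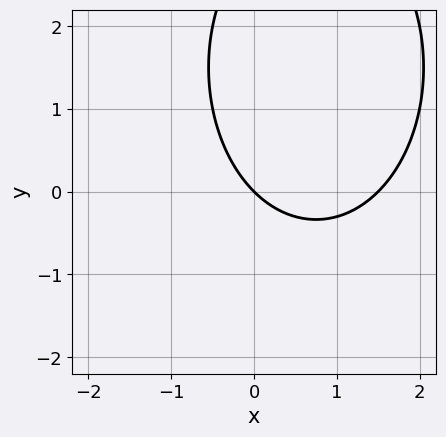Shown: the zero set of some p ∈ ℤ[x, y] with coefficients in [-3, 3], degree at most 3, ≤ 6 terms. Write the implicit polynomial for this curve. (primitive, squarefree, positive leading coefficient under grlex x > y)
2*x^2 + y^2 - 3*x - 3*y

(a) deg p = 2.
(b) Checking where it meets the axes: one y-axis crossing is at y = 0; it crosses the x-axis at the gridline x = 0.
(c) The integer polynomial consistent with all of this is the stated p.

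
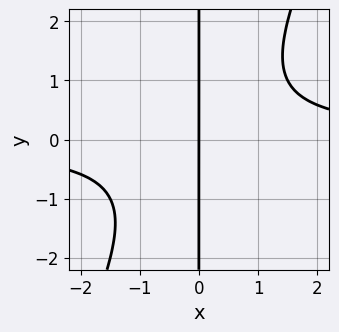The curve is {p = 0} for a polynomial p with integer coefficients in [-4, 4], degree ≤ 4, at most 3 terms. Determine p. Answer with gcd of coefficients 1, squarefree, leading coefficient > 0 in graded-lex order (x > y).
1. The degree is 3 — the shape is more complex than any degree-2 curve.
2. Checking where it meets the axes: it meets the x-axis at x = 0 (among the integer gridlines); every point of the y-axis in the box is on the curve.
3. Together with the visible shape, these determine p as stated.

2*x^2*y - x*y^2 - 2*x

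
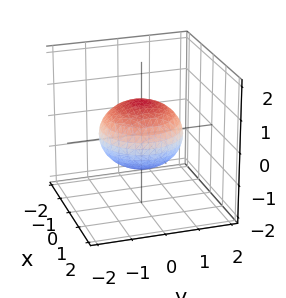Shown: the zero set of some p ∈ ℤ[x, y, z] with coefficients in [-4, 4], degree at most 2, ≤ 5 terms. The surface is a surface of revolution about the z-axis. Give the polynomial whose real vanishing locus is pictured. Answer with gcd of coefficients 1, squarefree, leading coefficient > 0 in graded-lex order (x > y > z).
First, deg p = 2.
Then, symmetry: every cross-section ⟂ z is a circle, so x, y appear only via x² + y².
Then, from the axis intercepts and sections: among the integer gridlines, it crosses the z-axis at z ∈ {-1, 1}; a circular section at z = 0 has radius between 1 and 2.
Finally, together with the visible shape, these determine p as stated.

2*x^2 + 2*y^2 + 3*z^2 - 3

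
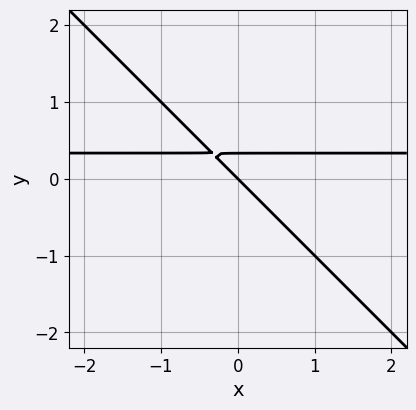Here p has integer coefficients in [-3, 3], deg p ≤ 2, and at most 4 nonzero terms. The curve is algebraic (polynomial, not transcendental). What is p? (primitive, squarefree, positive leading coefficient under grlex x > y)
3*x*y + 3*y^2 - x - y

Degree: no degree-1 curve has this shape, so deg p = 2.
Against the integer gridlines: it meets the y-axis at y = 0 (among the integer gridlines); one x-axis crossing is at x = 0.
Together with the visible shape, these determine p as stated.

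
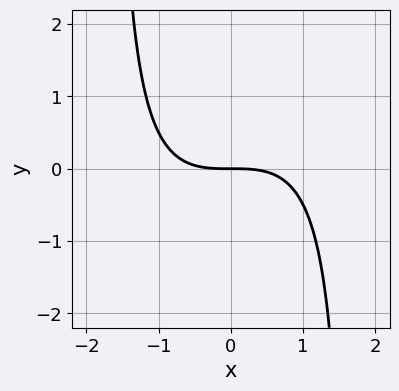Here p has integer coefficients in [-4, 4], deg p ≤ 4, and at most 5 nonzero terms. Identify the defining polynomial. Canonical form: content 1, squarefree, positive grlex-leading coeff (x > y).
1. deg p = 3. No degree-2 curve has this shape.
2. From the visible intercepts: it crosses the y-axis at the gridline y = 0; it crosses the x-axis at the gridline x = 0.
3. Putting this together gives p.

x^3 - x^2*y + 3*y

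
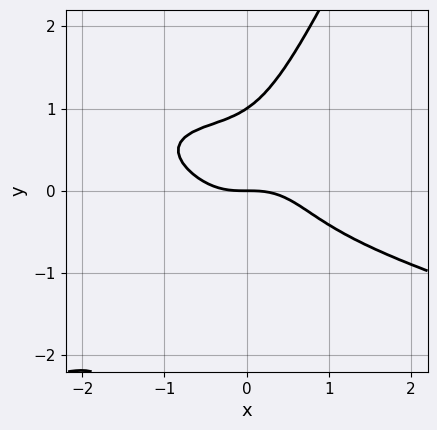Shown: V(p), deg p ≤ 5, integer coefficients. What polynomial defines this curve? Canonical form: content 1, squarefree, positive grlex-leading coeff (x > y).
2*x*y^3 - y^4 + x^3 + x^2*y + y

(a) Degree: a generic line meets the curve in up to 4 points, so deg p = 4.
(b) From the visible intercepts: among the integer gridlines, it crosses the y-axis at y ∈ {0, 1}; it meets the x-axis at x = 0 (among the integer gridlines).
(c) Matching integer coefficients to the picture gives p.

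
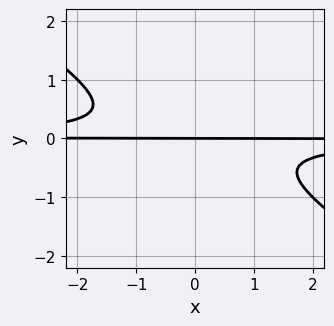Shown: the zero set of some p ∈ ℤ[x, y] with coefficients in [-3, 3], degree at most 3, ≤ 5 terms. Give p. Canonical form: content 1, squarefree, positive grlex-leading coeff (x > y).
The degree is 3 — the shape is more complex than any degree-2 curve.
From the visible intercepts: one y-axis crossing is at y = 0; every point of the x-axis in the box is on the curve.
Together with the visible shape, these determine p as stated.

2*x*y^2 + 3*y^3 + y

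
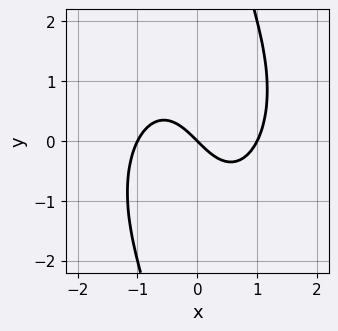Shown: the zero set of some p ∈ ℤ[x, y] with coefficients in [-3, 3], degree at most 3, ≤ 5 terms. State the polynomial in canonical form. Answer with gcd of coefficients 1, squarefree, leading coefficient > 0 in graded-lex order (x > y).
2*x^3 + x*y^2 - 2*x - 2*y

First, deg p = 3.
Then, checking where it meets the axes: it meets the y-axis at y = 0 (among the integer gridlines); among the integer gridlines, it crosses the x-axis at x ∈ {-1, 0, 1}.
Finally, assembling these constraints gives the stated polynomial.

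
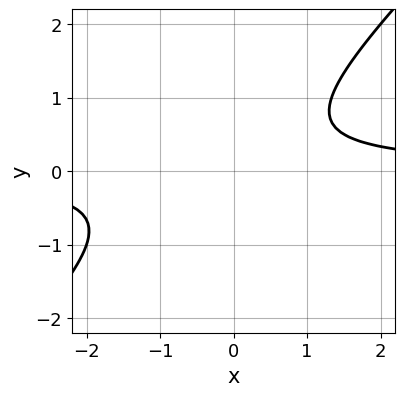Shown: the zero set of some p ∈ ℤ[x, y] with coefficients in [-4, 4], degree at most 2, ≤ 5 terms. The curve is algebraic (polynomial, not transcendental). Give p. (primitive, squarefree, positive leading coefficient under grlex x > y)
3*x*y - 3*y^2 + y - 2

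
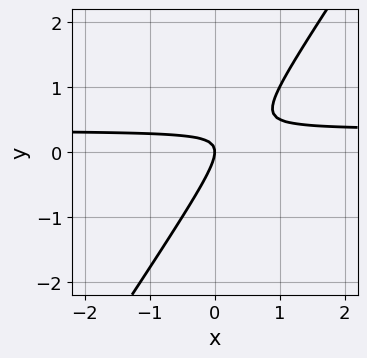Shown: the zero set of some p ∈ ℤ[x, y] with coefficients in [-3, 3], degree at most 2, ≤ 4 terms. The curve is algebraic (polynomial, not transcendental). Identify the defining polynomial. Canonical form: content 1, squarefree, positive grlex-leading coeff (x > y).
3*x*y - 2*y^2 - x

First, the degree is 2 — no degree-1 curve has this shape.
Then, from the axis intercepts and sections: it meets the y-axis at y = 0 (among the integer gridlines); it meets the x-axis at x = 0 (among the integer gridlines).
Finally, fitting integer coefficients to these (and the overall shape) gives p.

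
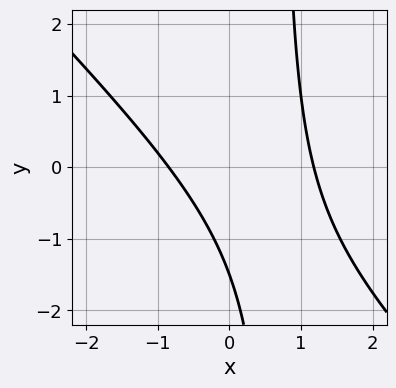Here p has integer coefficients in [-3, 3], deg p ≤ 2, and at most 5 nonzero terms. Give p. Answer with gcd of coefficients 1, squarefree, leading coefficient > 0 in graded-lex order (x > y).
1. The degree is 2 — a generic line meets the curve in up to 2 points.
2. The integer polynomial consistent with all of this is the stated p.

3*x^2 + 3*x*y - x - 2*y - 3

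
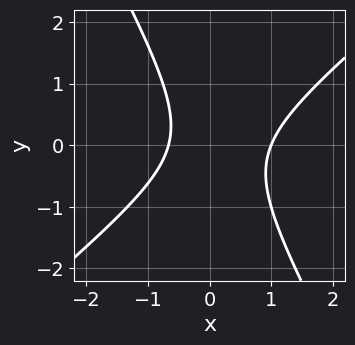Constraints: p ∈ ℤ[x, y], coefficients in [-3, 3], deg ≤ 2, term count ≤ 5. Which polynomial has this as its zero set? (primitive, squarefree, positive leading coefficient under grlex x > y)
3*x^2 - 2*x*y - 2*y^2 - x - 2

First, the degree is 2 — no degree-1 curve has this shape.
Then, observable constraints: it misses every integer gridline on the y-axis; it crosses the x-axis at the gridline x = 1.
Finally, these observations pin down the coefficients.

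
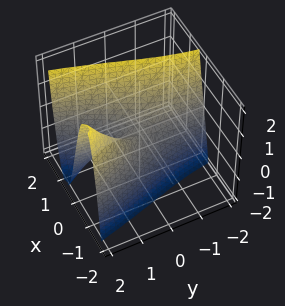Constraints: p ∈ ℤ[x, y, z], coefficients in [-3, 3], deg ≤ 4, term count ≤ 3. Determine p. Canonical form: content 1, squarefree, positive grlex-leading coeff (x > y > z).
(a) deg p = 3. No degree-2 surface has this shape.
(b) Observable constraints: it meets the x-axis at x = 0 (among the integer gridlines); one z-axis crossing is at z = 0; the visible y-axis segment lies entirely on the surface.
(c) The integer polynomial consistent with all of this is the stated p.

2*x^3 - 2*x*y - z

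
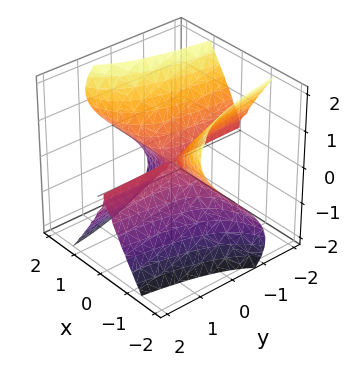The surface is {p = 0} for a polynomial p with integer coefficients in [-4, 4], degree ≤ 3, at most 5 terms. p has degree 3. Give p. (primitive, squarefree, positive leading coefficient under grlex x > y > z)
3*x^2*y - 3*x^2*z + 2*z^3

First, deg p = 3. The shape is more complex than any degree-2 surface.
Next, from the visible intercepts: every point of the y-axis in the box is on the surface; it meets the z-axis at z = 0 (among the integer gridlines); every point of the x-axis in the box is on the surface.
Finally, matching integer coefficients to the picture gives p.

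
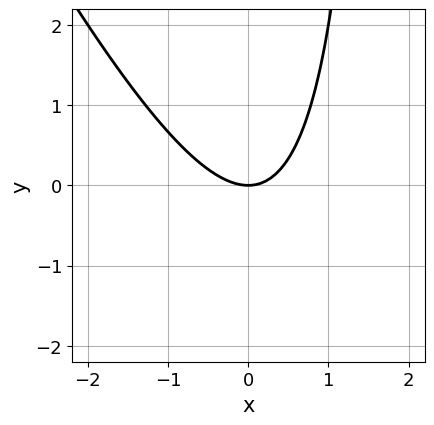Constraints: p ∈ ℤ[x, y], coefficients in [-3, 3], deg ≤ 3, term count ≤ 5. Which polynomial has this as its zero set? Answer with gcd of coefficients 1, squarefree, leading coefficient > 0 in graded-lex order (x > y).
2*x^2 + x*y - 2*y

First, degree: the shape is more complex than any degree-1 curve, so deg p = 2.
Next, reading off the gridlines: it meets the y-axis at y = 0 (among the integer gridlines); it crosses the x-axis at the gridline x = 0.
Finally, the integer polynomial consistent with all of this is the stated p.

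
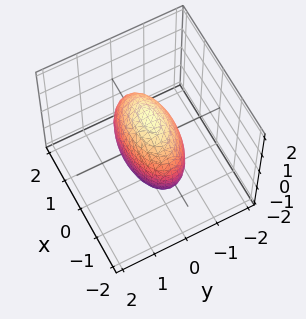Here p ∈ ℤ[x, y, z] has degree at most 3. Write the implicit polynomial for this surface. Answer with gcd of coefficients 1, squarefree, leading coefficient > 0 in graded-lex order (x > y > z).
(a) Degree: bounded and convex; a quadric, so deg p = 2.
(b) Symmetries: mirror symmetry y ↦ −y ⇒ only even powers of y; mirror symmetry z ↦ −z ⇒ only even powers of z; it's symmetric under x → −x, forcing even powers of x.
(c) These observations pin down the coefficients.

x^2 + 3*y^2 + z^2 - 2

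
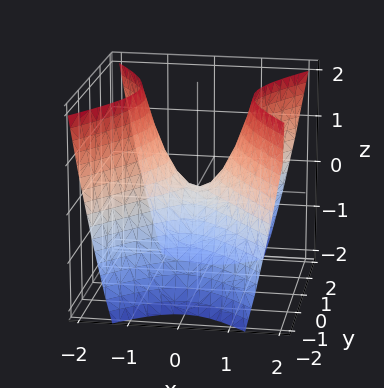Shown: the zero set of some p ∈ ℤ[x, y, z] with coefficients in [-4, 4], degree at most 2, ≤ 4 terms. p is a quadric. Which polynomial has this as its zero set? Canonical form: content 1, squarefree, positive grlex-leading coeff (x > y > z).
1. Degree: a hyperbolic paraboloid; a quadric, so deg p = 2.
2. Symmetries: it's symmetric under y → −y, forcing even powers of y; the x ↦ −x reflection is a symmetry, so x appears only in even powers.
3. Checking where it meets the axes: one x-axis crossing is at x = 0; one z-axis crossing is at z = 0; one y-axis crossing is at y = 0.
4. Putting this together gives p.

3*x^2 - 2*y^2 - 2*z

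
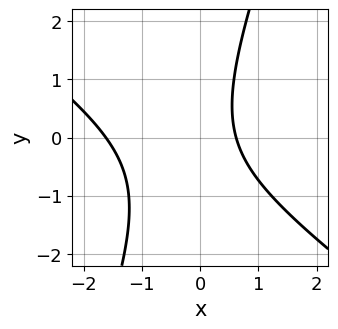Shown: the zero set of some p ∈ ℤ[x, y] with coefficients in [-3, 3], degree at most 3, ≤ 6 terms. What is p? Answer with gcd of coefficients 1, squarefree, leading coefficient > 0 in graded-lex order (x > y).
(a) The degree is 2 — a generic line meets the curve in up to 2 points.
(b) Checking where it meets the axes: no y-intercept at any integer in the box.
(c) These observations pin down the coefficients.

2*x^2 + 2*x*y - y^2 + 2*x - 2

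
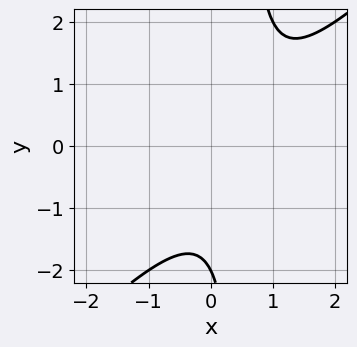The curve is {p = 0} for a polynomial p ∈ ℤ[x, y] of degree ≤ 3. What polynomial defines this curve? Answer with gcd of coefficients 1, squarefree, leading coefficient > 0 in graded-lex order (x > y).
2*x^2 - 2*x*y - 2*x + y + 2

First, the degree is 2 — a generic line meets the curve in up to 2 points.
Next, observable constraints: one y-axis crossing is at y = -2; no x-intercept at any integer in the box.
Finally, these observations pin down the coefficients.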